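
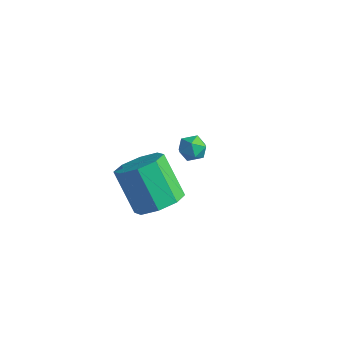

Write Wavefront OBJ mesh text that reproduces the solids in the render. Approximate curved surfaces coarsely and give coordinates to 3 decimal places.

v 0.542 -3.921 -1.746
v 1.311 -3.913 -1.139
v 0.147 -3.611 0.333
v -0.622 -3.619 -0.274
v 1.15 -3.232 -1.406
v -0.014 -2.929 0.065
v 0.633 -2.954 -1.873
v -0.531 -2.651 -0.402
v 0.062 -3.242 -2.265
v -1.102 -2.94 -0.794
v -0.227 -3.929 -2.353
v -1.391 -3.627 -0.881
v -0.066 -4.611 -2.085
v -1.23 -4.308 -0.614
v 0.451 -4.889 -1.618
v -0.713 -4.586 -0.147
v 1.022 -4.6 -1.226
v -0.142 -4.298 0.245
v -1.858 1.112 -3.556
v -1.469 1.084 -3.047
v -1.371 0.296 -3.973
v -0.982 0.268 -3.464
v -1.603 0.118 -3.402
v -1.904 0.623 -3.144
v -0.936 0.757 -3.876
v -1.237 1.262 -3.618
v -0.899 0.864 -3.244
v -1.311 0.47 -2.952
v -1.529 0.91 -4.068
v -1.941 0.516 -3.776
f 2 1 5
f 2 5 3
f 3 5 6
f 3 6 4
f 5 1 7
f 5 7 6
f 6 7 8
f 6 8 4
f 7 1 9
f 7 9 8
f 8 9 10
f 8 10 4
f 9 1 11
f 9 11 10
f 10 11 12
f 10 12 4
f 11 1 13
f 11 13 12
f 12 13 14
f 12 14 4
f 13 1 15
f 13 15 14
f 14 15 16
f 14 16 4
f 15 1 17
f 15 17 16
f 16 17 18
f 16 18 4
f 17 1 2
f 17 2 18
f 18 2 3
f 18 3 4
f 19 30 24
f 19 24 20
f 19 20 26
f 19 26 29
f 19 29 30
f 20 24 28
f 24 30 23
f 30 29 21
f 29 26 25
f 26 20 27
f 22 28 23
f 22 23 21
f 22 21 25
f 22 25 27
f 22 27 28
f 23 28 24
f 21 23 30
f 25 21 29
f 27 25 26
f 28 27 20



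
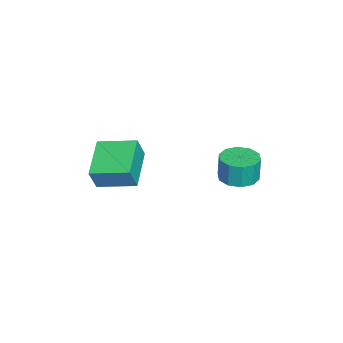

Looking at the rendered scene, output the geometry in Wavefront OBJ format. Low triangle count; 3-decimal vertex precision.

v -1.662 3.191 0.301
v -0.796 2.854 0.335
v -0.832 2.892 1.614
v -1.698 3.229 1.579
v -0.763 3.427 0.319
v -0.799 3.466 1.597
v -1.073 3.911 0.295
v -1.109 3.949 1.574
v -1.609 4.119 0.274
v -1.644 4.157 1.553
v -2.164 3.973 0.263
v -2.2 4.011 1.542
v -2.528 3.528 0.266
v -2.564 3.566 1.545
v -2.561 2.954 0.283
v -2.597 2.993 1.561
v -2.251 2.471 0.306
v -2.287 2.509 1.585
v -1.716 2.263 0.327
v -1.751 2.301 1.606
v -1.16 2.409 0.338
v -1.196 2.447 1.617
v -2.274 -2.918 0.504
v -1.897 -3.163 1.638
v -2.199 -1.087 0.875
v -1.821 -1.332 2.009
v -0.279 -2.868 -0.149
v 0.099 -3.113 0.985
v -0.203 -1.037 0.222
v 0.174 -1.282 1.356
f 2 1 5
f 2 5 3
f 3 5 6
f 3 6 4
f 5 1 7
f 5 7 6
f 6 7 8
f 6 8 4
f 7 1 9
f 7 9 8
f 8 9 10
f 8 10 4
f 9 1 11
f 9 11 10
f 10 11 12
f 10 12 4
f 11 1 13
f 11 13 12
f 12 13 14
f 12 14 4
f 13 1 15
f 13 15 14
f 14 15 16
f 14 16 4
f 15 1 17
f 15 17 16
f 16 17 18
f 16 18 4
f 17 1 19
f 17 19 18
f 18 19 20
f 18 20 4
f 19 1 21
f 19 21 20
f 20 21 22
f 20 22 4
f 21 1 2
f 21 2 22
f 22 2 3
f 22 3 4
f 24 26 23
f 27 24 23
f 23 26 25
f 25 27 23
f 24 30 26
f 28 24 27
f 28 30 24
f 26 30 25
f 29 27 25
f 25 30 29
f 29 28 27
f 30 28 29



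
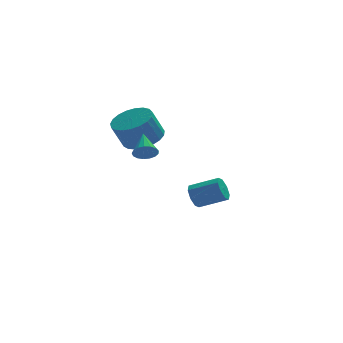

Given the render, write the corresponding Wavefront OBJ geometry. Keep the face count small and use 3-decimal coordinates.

v -0.999 -3.858 3.32
v -0.454 -3.973 3.443
v -0.921 -2.742 4.02
v -0.44 -3.829 3.212
v -0.554 -3.692 3.005
v -0.77 -3.593 2.871
v -1.038 -3.554 2.84
v -1.297 -3.586 2.918
v -1.488 -3.679 3.089
v -1.567 -3.814 3.313
v -1.516 -3.959 3.538
v -1.346 -4.081 3.714
v -1.097 -4.152 3.799
v -0.825 -4.155 3.775
v -0.593 -4.091 3.646
v -0.645 -1.156 3.146
v -0.063 -1.947 3.268
v -0.632 -2.175 4.515
v -1.215 -1.384 4.394
v 0.168 -1.646 3.428
v -0.402 -1.874 4.675
v 0.257 -1.26 3.539
v -0.312 -1.488 4.787
v 0.191 -0.856 3.583
v -0.378 -1.084 4.83
v -0.02 -0.504 3.551
v -0.589 -0.732 4.798
v -0.339 -0.265 3.449
v -0.908 -0.492 4.696
v -0.711 -0.18 3.294
v -1.28 -0.407 4.542
v -1.072 -0.263 3.115
v -1.641 -0.491 4.362
v -1.359 -0.501 2.94
v -1.928 -0.729 4.188
v -1.522 -0.853 2.801
v -2.092 -1.08 4.049
v -1.534 -1.257 2.722
v -2.104 -1.484 3.97
v -1.393 -1.643 2.716
v -1.962 -1.871 3.964
v -1.122 -1.945 2.785
v -1.691 -2.173 4.032
v -0.768 -2.111 2.916
v -1.338 -2.339 4.163
v -0.394 -2.112 3.087
v -0.963 -2.339 4.334
v 2.159 1.927 -1.946
v 2.493 2.192 -2.476
v 3.794 1.739 -1.884
v 3.461 1.473 -1.354
v 2.434 2.533 -2.086
v 3.736 2.08 -1.494
v 2.214 2.518 -1.615
v 3.516 2.065 -1.023
v 1.962 2.157 -1.337
v 3.264 1.704 -0.745
v 1.826 1.661 -1.416
v 3.127 1.208 -0.824
v 1.884 1.32 -1.806
v 3.186 0.867 -1.214
v 2.104 1.335 -2.277
v 3.406 0.882 -1.685
v 2.356 1.696 -2.555
v 3.658 1.243 -1.963
f 2 1 4
f 2 4 3
f 4 1 5
f 4 5 3
f 5 1 6
f 5 6 3
f 6 1 7
f 6 7 3
f 7 1 8
f 7 8 3
f 8 1 9
f 8 9 3
f 9 1 10
f 9 10 3
f 10 1 11
f 10 11 3
f 11 1 12
f 11 12 3
f 12 1 13
f 12 13 3
f 13 1 14
f 13 14 3
f 14 1 15
f 14 15 3
f 15 1 2
f 15 2 3
f 17 16 20
f 17 20 18
f 18 20 21
f 18 21 19
f 20 16 22
f 20 22 21
f 21 22 23
f 21 23 19
f 22 16 24
f 22 24 23
f 23 24 25
f 23 25 19
f 24 16 26
f 24 26 25
f 25 26 27
f 25 27 19
f 26 16 28
f 26 28 27
f 27 28 29
f 27 29 19
f 28 16 30
f 28 30 29
f 29 30 31
f 29 31 19
f 30 16 32
f 30 32 31
f 31 32 33
f 31 33 19
f 32 16 34
f 32 34 33
f 33 34 35
f 33 35 19
f 34 16 36
f 34 36 35
f 35 36 37
f 35 37 19
f 36 16 38
f 36 38 37
f 37 38 39
f 37 39 19
f 38 16 40
f 38 40 39
f 39 40 41
f 39 41 19
f 40 16 42
f 40 42 41
f 41 42 43
f 41 43 19
f 42 16 44
f 42 44 43
f 43 44 45
f 43 45 19
f 44 16 46
f 44 46 45
f 45 46 47
f 45 47 19
f 46 16 17
f 46 17 47
f 47 17 18
f 47 18 19
f 49 48 52
f 49 52 50
f 50 52 53
f 50 53 51
f 52 48 54
f 52 54 53
f 53 54 55
f 53 55 51
f 54 48 56
f 54 56 55
f 55 56 57
f 55 57 51
f 56 48 58
f 56 58 57
f 57 58 59
f 57 59 51
f 58 48 60
f 58 60 59
f 59 60 61
f 59 61 51
f 60 48 62
f 60 62 61
f 61 62 63
f 61 63 51
f 62 48 64
f 62 64 63
f 63 64 65
f 63 65 51
f 64 48 49
f 64 49 65
f 65 49 50
f 65 50 51



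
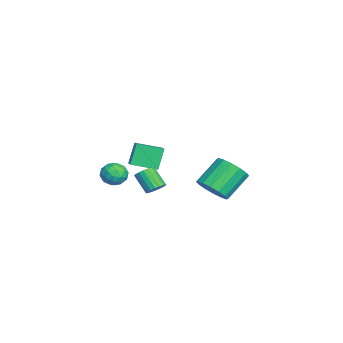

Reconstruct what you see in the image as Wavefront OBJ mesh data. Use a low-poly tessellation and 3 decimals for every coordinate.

v 4.426 1.28 2.976
v 5.216 1.216 3.649
v 4.224 2.316 4.918
v 3.434 2.38 4.244
v 5.321 1.653 3.352
v 4.329 2.753 4.621
v 5.186 1.99 2.955
v 4.194 3.089 4.223
v 4.847 2.137 2.563
v 3.856 3.236 3.831
v 4.396 2.054 2.281
v 3.404 3.154 3.55
v 3.952 1.764 2.186
v 2.961 2.864 3.455
v 3.636 1.344 2.302
v 2.644 2.444 3.571
v 3.531 0.907 2.599
v 2.539 2.007 3.868
v 3.666 0.571 2.997
v 2.674 1.67 4.265
v 4.004 0.424 3.389
v 3.013 1.523 4.657
v 4.456 0.506 3.67
v 3.464 1.606 4.939
v 4.899 0.796 3.765
v 3.908 1.896 5.034
v 2.761 -3.995 3.423
v 3.311 -3.504 3.064
v 3.709 -4.476 4.216
v 4.259 -3.985 3.857
v 3.671 -3.665 4.331
v 3.085 -3.368 3.84
v 3.935 -4.612 3.44
v 3.349 -4.315 2.949
v 4.037 -3.885 3.074
v 3.873 -3.3 3.625
v 3.147 -4.68 3.655
v 2.983 -4.095 4.206
v 2.953 -3.707 3.173
v 4.067 -4.273 4.107
v 3.721 -4.085 4.385
v 4.045 -3.796 4.174
v 2.82 -3.627 3.63
v 3.143 -3.338 3.419
v 3.354 -3.433 4.164
v 3.877 -4.642 3.861
v 4.2 -4.353 3.65
v 2.975 -4.184 3.106
v 3.299 -3.895 2.895
v 3.666 -4.547 3.116
v 3.703 -3.643 2.969
v 4.26 -3.926 3.435
v 4.07 -4.294 3.19
v 3.725 -4.119 2.902
v 3.606 -3.298 3.292
v 4.164 -3.581 3.759
v 3.818 -3.393 4.037
v 3.473 -3.218 3.749
v 4.033 -3.523 3.299
v 2.856 -4.399 3.521
v 3.414 -4.682 3.988
v 3.547 -4.762 3.531
v 3.202 -4.587 3.243
v 2.76 -4.054 3.845
v 3.317 -4.337 4.311
v 3.295 -3.861 4.378
v 2.95 -3.686 4.09
v 2.987 -4.457 3.981
v 0.621 -1.878 1.003
v 1.039 -1.664 1.438
v 0.338 -2.348 2.451
v -0.081 -2.562 2.017
v 0.84 -1.46 1.437
v 0.138 -2.145 2.45
v 0.597 -1.34 1.35
v -0.105 -2.025 2.363
v 0.358 -1.326 1.194
v -0.343 -2.011 2.208
v 0.172 -1.421 1.001
v -0.53 -2.106 2.014
v 0.075 -1.607 0.808
v -0.627 -2.292 1.821
v 0.086 -1.846 0.654
v -0.616 -2.531 1.667
v 0.202 -2.092 0.569
v -0.499 -2.776 1.582
v 0.402 -2.295 0.57
v -0.3 -2.98 1.583
v 0.645 -2.415 0.657
v -0.057 -3.1 1.67
v 0.883 -2.429 0.812
v 0.182 -3.114 1.826
v 1.07 -2.334 1.006
v 0.368 -3.019 2.019
v 1.167 -2.148 1.199
v 0.465 -2.833 2.212
v 1.156 -1.909 1.353
v 0.454 -2.594 2.366
v -3.243 -3.65 1.044
v -3.876 -3.32 2.408
v -3.31 -2.075 0.632
v -3.943 -1.745 1.996
v -1.977 -3.455 1.584
v -2.61 -3.125 2.948
v -2.044 -1.88 1.172
v -2.677 -1.55 2.536
f 2 1 5
f 2 5 3
f 3 5 6
f 3 6 4
f 5 1 7
f 5 7 6
f 6 7 8
f 6 8 4
f 7 1 9
f 7 9 8
f 8 9 10
f 8 10 4
f 9 1 11
f 9 11 10
f 10 11 12
f 10 12 4
f 11 1 13
f 11 13 12
f 12 13 14
f 12 14 4
f 13 1 15
f 13 15 14
f 14 15 16
f 14 16 4
f 15 1 17
f 15 17 16
f 16 17 18
f 16 18 4
f 17 1 19
f 17 19 18
f 18 19 20
f 18 20 4
f 19 1 21
f 19 21 20
f 20 21 22
f 20 22 4
f 21 1 23
f 21 23 22
f 22 23 24
f 22 24 4
f 23 1 25
f 23 25 24
f 24 25 26
f 24 26 4
f 25 1 2
f 25 2 26
f 26 2 3
f 26 3 4
f 27 64 43
f 64 38 67
f 43 67 32
f 64 67 43
f 27 43 39
f 43 32 44
f 39 44 28
f 43 44 39
f 27 39 48
f 39 28 49
f 48 49 34
f 39 49 48
f 27 48 60
f 48 34 63
f 60 63 37
f 48 63 60
f 27 60 64
f 60 37 68
f 64 68 38
f 60 68 64
f 28 44 55
f 44 32 58
f 55 58 36
f 44 58 55
f 32 67 45
f 67 38 66
f 45 66 31
f 67 66 45
f 38 68 65
f 68 37 61
f 65 61 29
f 68 61 65
f 37 63 62
f 63 34 50
f 62 50 33
f 63 50 62
f 34 49 54
f 49 28 51
f 54 51 35
f 49 51 54
f 30 56 42
f 56 36 57
f 42 57 31
f 56 57 42
f 30 42 40
f 42 31 41
f 40 41 29
f 42 41 40
f 30 40 47
f 40 29 46
f 47 46 33
f 40 46 47
f 30 47 52
f 47 33 53
f 52 53 35
f 47 53 52
f 30 52 56
f 52 35 59
f 56 59 36
f 52 59 56
f 31 57 45
f 57 36 58
f 45 58 32
f 57 58 45
f 29 41 65
f 41 31 66
f 65 66 38
f 41 66 65
f 33 46 62
f 46 29 61
f 62 61 37
f 46 61 62
f 35 53 54
f 53 33 50
f 54 50 34
f 53 50 54
f 36 59 55
f 59 35 51
f 55 51 28
f 59 51 55
f 70 69 73
f 70 73 71
f 71 73 74
f 71 74 72
f 73 69 75
f 73 75 74
f 74 75 76
f 74 76 72
f 75 69 77
f 75 77 76
f 76 77 78
f 76 78 72
f 77 69 79
f 77 79 78
f 78 79 80
f 78 80 72
f 79 69 81
f 79 81 80
f 80 81 82
f 80 82 72
f 81 69 83
f 81 83 82
f 82 83 84
f 82 84 72
f 83 69 85
f 83 85 84
f 84 85 86
f 84 86 72
f 85 69 87
f 85 87 86
f 86 87 88
f 86 88 72
f 87 69 89
f 87 89 88
f 88 89 90
f 88 90 72
f 89 69 91
f 89 91 90
f 90 91 92
f 90 92 72
f 91 69 93
f 91 93 92
f 92 93 94
f 92 94 72
f 93 69 95
f 93 95 94
f 94 95 96
f 94 96 72
f 95 69 97
f 95 97 96
f 96 97 98
f 96 98 72
f 97 69 70
f 97 70 98
f 98 70 71
f 98 71 72
f 100 102 99
f 103 100 99
f 99 102 101
f 101 103 99
f 100 106 102
f 104 100 103
f 104 106 100
f 102 106 101
f 105 103 101
f 101 106 105
f 105 104 103
f 106 104 105



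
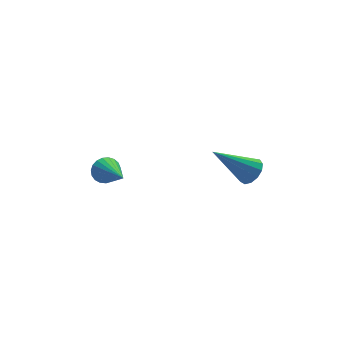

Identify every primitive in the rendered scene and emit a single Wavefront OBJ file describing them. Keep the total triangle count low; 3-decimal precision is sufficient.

v 1.97 -2.976 0.27
v 2.358 -3.172 0.739
v 0.55 -2.484 1.65
v 2.429 -2.822 0.688
v 2.355 -2.521 0.504
v 2.158 -2.364 0.246
v 1.902 -2.401 -0.005
v 1.667 -2.621 -0.168
v 1.528 -2.953 -0.193
v 1.53 -3.292 -0.07
v 1.671 -3.531 0.16
v 1.907 -3.593 0.425
v 2.163 -3.46 0.641
v -1.555 2.667 -2.751
v -1.178 2.417 -3.203
v -1.605 0.893 -1.809
v -1 2.506 -3.026
v -0.919 2.623 -2.801
v -0.947 2.748 -2.568
v -1.081 2.858 -2.366
v -1.297 2.936 -2.231
v -1.557 2.968 -2.186
v -1.817 2.947 -2.239
v -2.032 2.878 -2.38
v -2.164 2.773 -2.585
v -2.191 2.649 -2.819
v -2.108 2.529 -3.042
v -1.93 2.432 -3.214
v -1.686 2.376 -3.306
v -1.42 2.371 -3.302
f 2 1 4
f 2 4 3
f 4 1 5
f 4 5 3
f 5 1 6
f 5 6 3
f 6 1 7
f 6 7 3
f 7 1 8
f 7 8 3
f 8 1 9
f 8 9 3
f 9 1 10
f 9 10 3
f 10 1 11
f 10 11 3
f 11 1 12
f 11 12 3
f 12 1 13
f 12 13 3
f 13 1 2
f 13 2 3
f 15 14 17
f 15 17 16
f 17 14 18
f 17 18 16
f 18 14 19
f 18 19 16
f 19 14 20
f 19 20 16
f 20 14 21
f 20 21 16
f 21 14 22
f 21 22 16
f 22 14 23
f 22 23 16
f 23 14 24
f 23 24 16
f 24 14 25
f 24 25 16
f 25 14 26
f 25 26 16
f 26 14 27
f 26 27 16
f 27 14 28
f 27 28 16
f 28 14 29
f 28 29 16
f 29 14 30
f 29 30 16
f 30 14 15
f 30 15 16



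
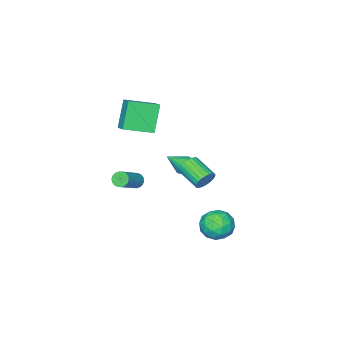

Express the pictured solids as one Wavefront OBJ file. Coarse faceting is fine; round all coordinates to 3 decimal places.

v -2.373 -1.868 -2.631
v -2.069 -2.251 -3.104
v -1.427 -2.332 -1.649
v -1.919 -1.988 -3.124
v -1.86 -1.702 -3.046
v -1.902 -1.449 -2.886
v -2.038 -1.278 -2.675
v -2.239 -1.225 -2.456
v -2.467 -1.299 -2.272
v -2.677 -1.486 -2.158
v -2.826 -1.749 -2.139
v -2.885 -2.035 -2.217
v -2.843 -2.288 -2.377
v -2.708 -2.458 -2.587
v -2.506 -2.512 -2.806
v -2.278 -2.438 -2.991
v 0.018 -4.348 2.946
v 0.481 -3.448 3.449
v -1.45 -3.307 2.437
v -0.987 -2.407 2.94
v 0.947 -3.873 1.24
v 1.41 -2.973 1.743
v -0.521 -2.832 0.731
v -0.058 -1.932 1.234
v 1.974 -1.383 -1.516
v 2.17 -1.074 -1.899
v 3.702 -0.688 -0.808
v 3.506 -0.997 -0.424
v 2.041 -0.924 -1.772
v 3.573 -0.538 -0.681
v 1.898 -0.864 -1.593
v 3.43 -0.478 -0.502
v 1.771 -0.907 -1.399
v 3.303 -0.521 -0.308
v 1.684 -1.045 -1.228
v 3.216 -0.659 -0.137
v 1.655 -1.249 -1.114
v 3.186 -0.863 -0.023
v 1.688 -1.48 -1.08
v 3.22 -1.094 0.011
v 1.778 -1.692 -1.132
v 3.31 -1.306 -0.041
v 1.907 -1.842 -1.259
v 3.439 -1.456 -0.168
v 2.05 -1.902 -1.438
v 3.582 -1.516 -0.347
v 2.177 -1.859 -1.632
v 3.709 -1.473 -0.541
v 2.264 -1.721 -1.803
v 3.796 -1.335 -0.712
v 2.294 -1.517 -1.917
v 3.825 -1.131 -0.826
v 2.26 -1.286 -1.951
v 3.792 -0.9 -0.86
v 0.477 4.865 -2.909
v 1.082 4.504 -2.115
v 0.838 3.456 -3.825
v 1.443 3.095 -3.031
v 0.389 3.149 -2.913
v 0.166 4.019 -2.347
v 1.754 3.941 -3.593
v 1.531 4.811 -3.027
v 1.871 3.933 -2.538
v 1.028 3.443 -2.117
v 0.892 4.517 -3.823
v 0.049 4.027 -3.402
v 0.748 4.808 -2.432
v 1.172 3.152 -3.508
v 0.553 3.184 -3.439
v 0.908 2.971 -2.972
v 0.209 4.523 -2.568
v 0.565 4.311 -2.101
v 0.158 3.515 -2.57
v 1.355 3.649 -3.839
v 1.711 3.437 -3.372
v 1.012 4.989 -2.968
v 1.367 4.776 -2.501
v 1.762 4.445 -3.37
v 1.568 4.26 -2.213
v 1.78 3.432 -2.751
v 1.962 3.929 -3.082
v 1.831 4.441 -2.749
v 1.072 3.972 -1.966
v 1.284 3.144 -2.504
v 0.664 3.176 -2.435
v 0.533 3.687 -2.103
v 1.536 3.636 -2.215
v 0.636 4.816 -3.436
v 0.848 3.988 -3.974
v 1.387 4.273 -3.837
v 1.256 4.784 -3.505
v 0.14 4.528 -3.189
v 0.352 3.7 -3.727
v 0.089 3.519 -3.191
v -0.042 4.031 -2.858
v 0.384 4.324 -3.725
v -1.131 1.065 -1.857
v -0.843 0.815 -2.456
v -0.941 -0.675 -1.882
v -1.229 -0.425 -1.283
v -0.617 0.86 -2.302
v -0.715 -0.63 -1.728
v -0.47 0.935 -2.081
v -0.568 -0.555 -1.506
v -0.423 1.031 -1.825
v -0.521 -0.459 -1.25
v -0.483 1.132 -1.574
v -0.581 -0.358 -0.999
v -0.643 1.222 -1.366
v -0.741 -0.268 -0.792
v -0.877 1.289 -1.233
v -0.975 -0.201 -0.659
v -1.149 1.321 -1.196
v -1.247 -0.169 -0.621
v -1.419 1.315 -1.258
v -1.517 -0.175 -0.684
v -1.645 1.27 -1.412
v -1.743 -0.22 -0.838
v -1.792 1.195 -1.634
v -1.89 -0.295 -1.059
v -1.839 1.099 -1.89
v -1.937 -0.391 -1.315
v -1.779 0.998 -2.141
v -1.877 -0.492 -1.566
v -1.619 0.908 -2.348
v -1.717 -0.582 -1.774
v -1.385 0.841 -2.481
v -1.483 -0.649 -1.907
v -1.113 0.809 -2.519
v -1.211 -0.681 -1.944
f 2 1 4
f 2 4 3
f 4 1 5
f 4 5 3
f 5 1 6
f 5 6 3
f 6 1 7
f 6 7 3
f 7 1 8
f 7 8 3
f 8 1 9
f 8 9 3
f 9 1 10
f 9 10 3
f 10 1 11
f 10 11 3
f 11 1 12
f 11 12 3
f 12 1 13
f 12 13 3
f 13 1 14
f 13 14 3
f 14 1 15
f 14 15 3
f 15 1 16
f 15 16 3
f 16 1 2
f 16 2 3
f 18 20 17
f 21 18 17
f 17 20 19
f 19 21 17
f 18 24 20
f 22 18 21
f 22 24 18
f 20 24 19
f 23 21 19
f 19 24 23
f 23 22 21
f 24 22 23
f 26 25 29
f 26 29 27
f 27 29 30
f 27 30 28
f 29 25 31
f 29 31 30
f 30 31 32
f 30 32 28
f 31 25 33
f 31 33 32
f 32 33 34
f 32 34 28
f 33 25 35
f 33 35 34
f 34 35 36
f 34 36 28
f 35 25 37
f 35 37 36
f 36 37 38
f 36 38 28
f 37 25 39
f 37 39 38
f 38 39 40
f 38 40 28
f 39 25 41
f 39 41 40
f 40 41 42
f 40 42 28
f 41 25 43
f 41 43 42
f 42 43 44
f 42 44 28
f 43 25 45
f 43 45 44
f 44 45 46
f 44 46 28
f 45 25 47
f 45 47 46
f 46 47 48
f 46 48 28
f 47 25 49
f 47 49 48
f 48 49 50
f 48 50 28
f 49 25 51
f 49 51 50
f 50 51 52
f 50 52 28
f 51 25 53
f 51 53 52
f 52 53 54
f 52 54 28
f 53 25 26
f 53 26 54
f 54 26 27
f 54 27 28
f 55 92 71
f 92 66 95
f 71 95 60
f 92 95 71
f 55 71 67
f 71 60 72
f 67 72 56
f 71 72 67
f 55 67 76
f 67 56 77
f 76 77 62
f 67 77 76
f 55 76 88
f 76 62 91
f 88 91 65
f 76 91 88
f 55 88 92
f 88 65 96
f 92 96 66
f 88 96 92
f 56 72 83
f 72 60 86
f 83 86 64
f 72 86 83
f 60 95 73
f 95 66 94
f 73 94 59
f 95 94 73
f 66 96 93
f 96 65 89
f 93 89 57
f 96 89 93
f 65 91 90
f 91 62 78
f 90 78 61
f 91 78 90
f 62 77 82
f 77 56 79
f 82 79 63
f 77 79 82
f 58 84 70
f 84 64 85
f 70 85 59
f 84 85 70
f 58 70 68
f 70 59 69
f 68 69 57
f 70 69 68
f 58 68 75
f 68 57 74
f 75 74 61
f 68 74 75
f 58 75 80
f 75 61 81
f 80 81 63
f 75 81 80
f 58 80 84
f 80 63 87
f 84 87 64
f 80 87 84
f 59 85 73
f 85 64 86
f 73 86 60
f 85 86 73
f 57 69 93
f 69 59 94
f 93 94 66
f 69 94 93
f 61 74 90
f 74 57 89
f 90 89 65
f 74 89 90
f 63 81 82
f 81 61 78
f 82 78 62
f 81 78 82
f 64 87 83
f 87 63 79
f 83 79 56
f 87 79 83
f 98 97 101
f 98 101 99
f 99 101 102
f 99 102 100
f 101 97 103
f 101 103 102
f 102 103 104
f 102 104 100
f 103 97 105
f 103 105 104
f 104 105 106
f 104 106 100
f 105 97 107
f 105 107 106
f 106 107 108
f 106 108 100
f 107 97 109
f 107 109 108
f 108 109 110
f 108 110 100
f 109 97 111
f 109 111 110
f 110 111 112
f 110 112 100
f 111 97 113
f 111 113 112
f 112 113 114
f 112 114 100
f 113 97 115
f 113 115 114
f 114 115 116
f 114 116 100
f 115 97 117
f 115 117 116
f 116 117 118
f 116 118 100
f 117 97 119
f 117 119 118
f 118 119 120
f 118 120 100
f 119 97 121
f 119 121 120
f 120 121 122
f 120 122 100
f 121 97 123
f 121 123 122
f 122 123 124
f 122 124 100
f 123 97 125
f 123 125 124
f 124 125 126
f 124 126 100
f 125 97 127
f 125 127 126
f 126 127 128
f 126 128 100
f 127 97 129
f 127 129 128
f 128 129 130
f 128 130 100
f 129 97 98
f 129 98 130
f 130 98 99
f 130 99 100



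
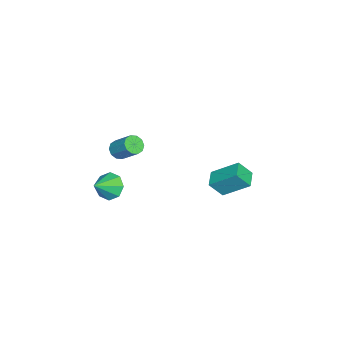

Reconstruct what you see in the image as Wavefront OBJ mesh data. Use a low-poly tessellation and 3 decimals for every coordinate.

v 1.476 -2.738 -1.86
v 1.777 -3.228 -2.552
v 2.584 -3.242 -1.02
v 2.053 -2.597 -2.536
v 1.99 -2.048 -2.125
v 1.626 -1.903 -1.558
v 1.174 -2.248 -1.168
v 0.899 -2.879 -1.184
v 0.961 -3.427 -1.596
v 1.325 -3.572 -2.163
v 0.09 3.218 -1.263
v 0.376 2.53 -0.348
v 0.085 4.695 -0.15
v 0.371 4.007 0.765
v 1.109 3.373 -1.465
v 1.395 2.685 -0.55
v 1.104 4.85 -0.352
v 1.39 4.162 0.563
v -3.015 -3.657 -2.555
v -2.417 -3.913 -2.566
v -1.947 -2.858 -1.516
v -2.545 -2.603 -1.505
v -2.435 -3.626 -2.846
v -1.965 -2.571 -1.797
v -2.674 -3.351 -3.015
v -2.204 -2.296 -1.966
v -3.043 -3.193 -3.009
v -2.573 -2.138 -1.959
v -3.402 -3.212 -2.828
v -2.932 -2.158 -1.779
v -3.613 -3.402 -2.544
v -3.143 -2.347 -1.494
v -3.595 -3.689 -2.263
v -3.125 -2.634 -1.214
v -3.356 -3.964 -2.094
v -2.886 -2.909 -1.045
v -2.987 -4.122 -2.101
v -2.517 -3.067 -1.051
v -2.628 -4.102 -2.281
v -2.158 -3.048 -1.232
f 2 1 4
f 2 4 3
f 4 1 5
f 4 5 3
f 5 1 6
f 5 6 3
f 6 1 7
f 6 7 3
f 7 1 8
f 7 8 3
f 8 1 9
f 8 9 3
f 9 1 10
f 9 10 3
f 10 1 2
f 10 2 3
f 12 14 11
f 15 12 11
f 11 14 13
f 13 15 11
f 12 18 14
f 16 12 15
f 16 18 12
f 14 18 13
f 17 15 13
f 13 18 17
f 17 16 15
f 18 16 17
f 20 19 23
f 20 23 21
f 21 23 24
f 21 24 22
f 23 19 25
f 23 25 24
f 24 25 26
f 24 26 22
f 25 19 27
f 25 27 26
f 26 27 28
f 26 28 22
f 27 19 29
f 27 29 28
f 28 29 30
f 28 30 22
f 29 19 31
f 29 31 30
f 30 31 32
f 30 32 22
f 31 19 33
f 31 33 32
f 32 33 34
f 32 34 22
f 33 19 35
f 33 35 34
f 34 35 36
f 34 36 22
f 35 19 37
f 35 37 36
f 36 37 38
f 36 38 22
f 37 19 39
f 37 39 38
f 38 39 40
f 38 40 22
f 39 19 20
f 39 20 40
f 40 20 21
f 40 21 22



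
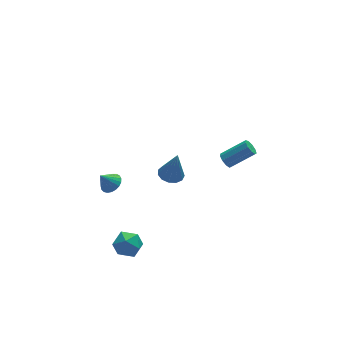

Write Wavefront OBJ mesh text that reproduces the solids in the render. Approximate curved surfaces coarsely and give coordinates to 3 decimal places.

v -0.849 -3.115 2.238
v -0.167 -2.99 2.142
v -0.571 -3.325 3.942
v -0.335 -2.64 2.212
v -0.666 -2.441 2.291
v -1.055 -2.456 2.352
v -1.379 -2.68 2.377
v -1.534 -3.042 2.358
v -1.472 -3.427 2.3
v -1.212 -3.713 2.223
v -0.836 -3.809 2.15
v -0.465 -3.685 2.105
v -0.215 -3.38 2.102
v -4.085 -3.046 -2.805
v -3.435 -2.594 -2.391
v -3.105 -3.666 -3.669
v -2.455 -3.214 -3.255
v -2.892 -3.863 -2.823
v -3.498 -3.479 -2.289
v -3.042 -2.781 -3.771
v -3.648 -2.397 -3.237
v -2.79 -2.429 -2.988
v -2.697 -3.098 -2.403
v -3.843 -3.162 -3.657
v -3.75 -3.831 -3.072
v 3.12 -0.837 -0.294
v 3.339 -1.101 -0.672
v 4.679 -1.347 0.277
v 4.46 -1.083 0.654
v 3.42 -0.764 -0.7
v 4.76 -1.009 0.249
v 3.362 -0.46 -0.538
v 4.702 -0.706 0.41
v 3.19 -0.333 -0.262
v 4.53 -0.579 0.686
v 2.985 -0.442 -0.002
v 4.325 -0.688 0.947
v 2.844 -0.736 0.122
v 4.184 -0.981 1.071
v 2.831 -1.077 0.051
v 4.171 -1.323 1
v 2.954 -1.306 -0.181
v 4.294 -1.552 0.767
v 3.154 -1.316 -0.467
v 4.494 -1.562 0.482
v -2.482 1.722 -2.744
v -2.041 1.326 -2.432
v -3.078 1.758 -1.856
v -1.941 1.58 -2.375
v -1.935 1.859 -2.382
v -2.023 2.113 -2.452
v -2.191 2.3 -2.572
v -2.409 2.388 -2.722
v -2.64 2.36 -2.876
v -2.843 2.221 -3.007
v -2.984 1.997 -3.092
v -3.038 1.725 -3.117
v -2.996 1.452 -3.078
v -2.865 1.226 -2.981
v -2.668 1.086 -2.843
v -2.439 1.056 -2.688
v -2.217 1.141 -2.542
f 2 1 4
f 2 4 3
f 4 1 5
f 4 5 3
f 5 1 6
f 5 6 3
f 6 1 7
f 6 7 3
f 7 1 8
f 7 8 3
f 8 1 9
f 8 9 3
f 9 1 10
f 9 10 3
f 10 1 11
f 10 11 3
f 11 1 12
f 11 12 3
f 12 1 13
f 12 13 3
f 13 1 2
f 13 2 3
f 14 25 19
f 14 19 15
f 14 15 21
f 14 21 24
f 14 24 25
f 15 19 23
f 19 25 18
f 25 24 16
f 24 21 20
f 21 15 22
f 17 23 18
f 17 18 16
f 17 16 20
f 17 20 22
f 17 22 23
f 18 23 19
f 16 18 25
f 20 16 24
f 22 20 21
f 23 22 15
f 27 26 30
f 27 30 28
f 28 30 31
f 28 31 29
f 30 26 32
f 30 32 31
f 31 32 33
f 31 33 29
f 32 26 34
f 32 34 33
f 33 34 35
f 33 35 29
f 34 26 36
f 34 36 35
f 35 36 37
f 35 37 29
f 36 26 38
f 36 38 37
f 37 38 39
f 37 39 29
f 38 26 40
f 38 40 39
f 39 40 41
f 39 41 29
f 40 26 42
f 40 42 41
f 41 42 43
f 41 43 29
f 42 26 44
f 42 44 43
f 43 44 45
f 43 45 29
f 44 26 27
f 44 27 45
f 45 27 28
f 45 28 29
f 47 46 49
f 47 49 48
f 49 46 50
f 49 50 48
f 50 46 51
f 50 51 48
f 51 46 52
f 51 52 48
f 52 46 53
f 52 53 48
f 53 46 54
f 53 54 48
f 54 46 55
f 54 55 48
f 55 46 56
f 55 56 48
f 56 46 57
f 56 57 48
f 57 46 58
f 57 58 48
f 58 46 59
f 58 59 48
f 59 46 60
f 59 60 48
f 60 46 61
f 60 61 48
f 61 46 62
f 61 62 48
f 62 46 47
f 62 47 48



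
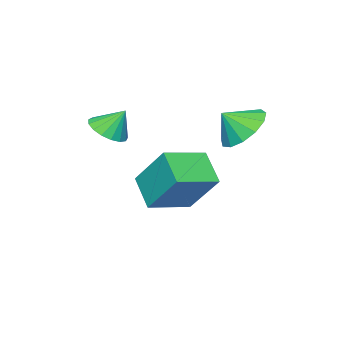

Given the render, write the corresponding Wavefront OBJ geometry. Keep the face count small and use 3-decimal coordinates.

v -1.39 3.726 -0.053
v -0.886 4.578 0.148
v -0.85 3.234 0.673
v -1.343 4.577 0.488
v -1.815 4.306 0.655
v -2.152 3.851 0.598
v -2.247 3.356 0.334
v -2.07 2.978 -0.053
v -1.677 2.838 -0.44
v -1.193 2.979 -0.704
v -0.772 3.357 -0.762
v -0.547 3.853 -0.594
v -0.589 4.307 -0.255
v 1.813 0.728 0.133
v 2.491 1.047 0.17
v 1.527 1.232 1.007
v 2.298 1.278 -0.026
v 1.994 1.382 -0.186
v 1.648 1.337 -0.273
v 1.341 1.152 -0.267
v 1.142 0.869 -0.169
v 1.096 0.555 -0.003
v 1.215 0.28 0.195
v 1.471 0.107 0.378
v 1.805 0.077 0.505
v 2.142 0.196 0.547
v 2.403 0.436 0.494
v 2.529 0.744 0.358
v -2.207 0.309 -3.545
v -2.125 1.616 -1.955
v -1.64 1.334 -4.416
v -1.558 2.641 -2.826
v -0.642 -0.241 -3.174
v -0.56 1.066 -1.584
v -0.075 0.784 -4.045
v 0.007 2.091 -2.455
f 2 1 4
f 2 4 3
f 4 1 5
f 4 5 3
f 5 1 6
f 5 6 3
f 6 1 7
f 6 7 3
f 7 1 8
f 7 8 3
f 8 1 9
f 8 9 3
f 9 1 10
f 9 10 3
f 10 1 11
f 10 11 3
f 11 1 12
f 11 12 3
f 12 1 13
f 12 13 3
f 13 1 2
f 13 2 3
f 15 14 17
f 15 17 16
f 17 14 18
f 17 18 16
f 18 14 19
f 18 19 16
f 19 14 20
f 19 20 16
f 20 14 21
f 20 21 16
f 21 14 22
f 21 22 16
f 22 14 23
f 22 23 16
f 23 14 24
f 23 24 16
f 24 14 25
f 24 25 16
f 25 14 26
f 25 26 16
f 26 14 27
f 26 27 16
f 27 14 28
f 27 28 16
f 28 14 15
f 28 15 16
f 30 32 29
f 33 30 29
f 29 32 31
f 31 33 29
f 30 36 32
f 34 30 33
f 34 36 30
f 32 36 31
f 35 33 31
f 31 36 35
f 35 34 33
f 36 34 35



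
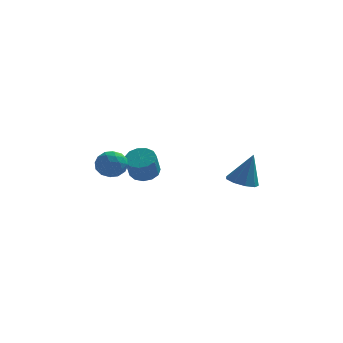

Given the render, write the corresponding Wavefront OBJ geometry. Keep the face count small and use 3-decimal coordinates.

v -3.146 0.904 -1.438
v -2.696 1.255 -0.863
v -3.144 -0.215 -0.757
v -2.694 0.136 -0.182
v -3.464 0.363 -0.288
v -3.465 1.054 -0.709
v -2.375 -0.014 -0.911
v -2.376 0.677 -1.332
v -2.219 0.687 -0.538
v -2.893 0.92 -0.153
v -2.947 0.12 -1.467
v -3.621 0.353 -1.082
v -2.921 1.178 -1.21
v -2.919 -0.138 -0.41
v -3.371 -0.004 -0.472
v -3.107 0.202 -0.134
v -3.373 1.06 -1.12
v -3.109 1.266 -0.782
v -3.56 0.741 -0.444
v -2.731 -0.226 -0.838
v -2.467 -0.02 -0.5
v -2.733 0.838 -1.486
v -2.469 1.044 -1.148
v -2.28 0.299 -1.176
v -2.377 1.05 -0.681
v -2.375 0.392 -0.281
v -2.188 0.304 -0.709
v -2.189 0.711 -0.957
v -2.772 1.187 -0.455
v -2.771 0.529 -0.055
v -3.224 0.663 -0.117
v -3.224 1.069 -0.364
v -2.492 0.853 -0.264
v -3.069 0.511 -1.565
v -3.068 -0.147 -1.165
v -2.616 -0.029 -1.256
v -2.616 0.377 -1.503
v -3.465 0.648 -1.339
v -3.463 -0.01 -0.939
v -3.651 0.329 -0.663
v -3.652 0.736 -0.911
v -3.348 0.187 -1.356
v 3.079 -3.031 -0.339
v 3.61 -2.548 -0.556
v 3.561 -2.869 1.199
v 3.177 -2.295 -0.447
v 2.698 -2.387 -0.287
v 2.397 -2.78 -0.152
v 2.415 -3.29 -0.104
v 2.744 -3.679 -0.166
v 3.229 -3.765 -0.309
v 3.644 -3.507 -0.466
v 3.794 -3.026 -0.564
v -1.568 2.168 -1.841
v -0.837 2.211 -1.732
v -0.961 1.514 -0.63
v -1.692 1.472 -0.739
v -1.004 2.542 -1.542
v -1.128 1.846 -0.439
v -1.35 2.755 -1.446
v -1.474 2.058 -0.344
v -1.765 2.781 -1.476
v -1.889 2.085 -0.374
v -2.117 2.613 -1.622
v -2.241 1.917 -0.52
v -2.295 2.304 -1.838
v -2.42 1.607 -0.735
v -2.243 1.951 -2.054
v -2.367 1.255 -0.952
v -1.976 1.668 -2.203
v -2.1 0.971 -1.101
v -1.579 1.543 -2.237
v -1.703 0.847 -1.135
v -1.179 1.617 -2.146
v -1.303 0.921 -1.043
v -0.903 1.866 -1.957
v -1.027 1.169 -0.855
f 1 38 17
f 38 12 41
f 17 41 6
f 38 41 17
f 1 17 13
f 17 6 18
f 13 18 2
f 17 18 13
f 1 13 22
f 13 2 23
f 22 23 8
f 13 23 22
f 1 22 34
f 22 8 37
f 34 37 11
f 22 37 34
f 1 34 38
f 34 11 42
f 38 42 12
f 34 42 38
f 2 18 29
f 18 6 32
f 29 32 10
f 18 32 29
f 6 41 19
f 41 12 40
f 19 40 5
f 41 40 19
f 12 42 39
f 42 11 35
f 39 35 3
f 42 35 39
f 11 37 36
f 37 8 24
f 36 24 7
f 37 24 36
f 8 23 28
f 23 2 25
f 28 25 9
f 23 25 28
f 4 30 16
f 30 10 31
f 16 31 5
f 30 31 16
f 4 16 14
f 16 5 15
f 14 15 3
f 16 15 14
f 4 14 21
f 14 3 20
f 21 20 7
f 14 20 21
f 4 21 26
f 21 7 27
f 26 27 9
f 21 27 26
f 4 26 30
f 26 9 33
f 30 33 10
f 26 33 30
f 5 31 19
f 31 10 32
f 19 32 6
f 31 32 19
f 3 15 39
f 15 5 40
f 39 40 12
f 15 40 39
f 7 20 36
f 20 3 35
f 36 35 11
f 20 35 36
f 9 27 28
f 27 7 24
f 28 24 8
f 27 24 28
f 10 33 29
f 33 9 25
f 29 25 2
f 33 25 29
f 44 43 46
f 44 46 45
f 46 43 47
f 46 47 45
f 47 43 48
f 47 48 45
f 48 43 49
f 48 49 45
f 49 43 50
f 49 50 45
f 50 43 51
f 50 51 45
f 51 43 52
f 51 52 45
f 52 43 53
f 52 53 45
f 53 43 44
f 53 44 45
f 55 54 58
f 55 58 56
f 56 58 59
f 56 59 57
f 58 54 60
f 58 60 59
f 59 60 61
f 59 61 57
f 60 54 62
f 60 62 61
f 61 62 63
f 61 63 57
f 62 54 64
f 62 64 63
f 63 64 65
f 63 65 57
f 64 54 66
f 64 66 65
f 65 66 67
f 65 67 57
f 66 54 68
f 66 68 67
f 67 68 69
f 67 69 57
f 68 54 70
f 68 70 69
f 69 70 71
f 69 71 57
f 70 54 72
f 70 72 71
f 71 72 73
f 71 73 57
f 72 54 74
f 72 74 73
f 73 74 75
f 73 75 57
f 74 54 76
f 74 76 75
f 75 76 77
f 75 77 57
f 76 54 55
f 76 55 77
f 77 55 56
f 77 56 57



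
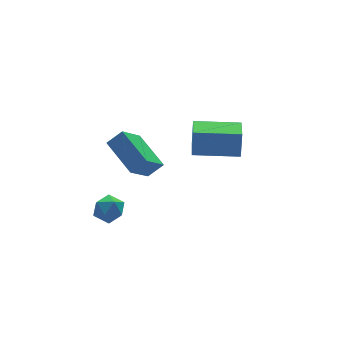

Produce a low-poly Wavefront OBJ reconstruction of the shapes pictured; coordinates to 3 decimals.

v -0.061 0.845 1.973
v 0.108 1.052 3.276
v 0.581 2.025 1.703
v 0.751 2.231 3.006
v 1.809 -0.191 1.894
v 1.979 0.015 3.197
v 2.452 0.988 1.624
v 2.621 1.195 2.927
v -4.008 -1.07 3.744
v -3.333 -1.226 4.349
v -4.214 0.749 4.445
v -3.539 0.593 5.05
v -2.921 -0.533 2.67
v -2.246 -0.689 3.275
v -3.127 1.286 3.371
v -2.452 1.13 3.976
v -4.145 2.439 -1.809
v -3.699 3.084 -1.606
v -3.121 1.656 -1.574
v -2.675 2.301 -1.371
v -3.285 2.065 -0.894
v -3.918 2.548 -1.039
v -2.902 2.192 -2.141
v -3.535 2.675 -2.286
v -2.931 2.931 -1.811
v -3.167 2.852 -1.041
v -3.653 1.888 -2.139
v -3.889 1.809 -1.369
f 2 4 1
f 5 2 1
f 1 4 3
f 3 5 1
f 2 8 4
f 6 2 5
f 6 8 2
f 4 8 3
f 7 5 3
f 3 8 7
f 7 6 5
f 8 6 7
f 10 12 9
f 13 10 9
f 9 12 11
f 11 13 9
f 10 16 12
f 14 10 13
f 14 16 10
f 12 16 11
f 15 13 11
f 11 16 15
f 15 14 13
f 16 14 15
f 17 28 22
f 17 22 18
f 17 18 24
f 17 24 27
f 17 27 28
f 18 22 26
f 22 28 21
f 28 27 19
f 27 24 23
f 24 18 25
f 20 26 21
f 20 21 19
f 20 19 23
f 20 23 25
f 20 25 26
f 21 26 22
f 19 21 28
f 23 19 27
f 25 23 24
f 26 25 18



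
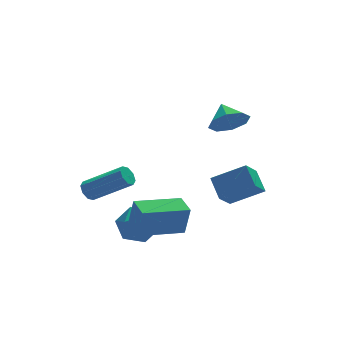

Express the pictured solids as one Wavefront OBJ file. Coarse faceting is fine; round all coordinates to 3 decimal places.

v -1.544 -2.891 -1.273
v -1.332 -2.986 0.087
v -1.582 -1.854 -1.194
v -1.37 -1.95 0.166
v 0.51 -2.79 -1.586
v 0.722 -2.886 -0.226
v 0.472 -1.754 -1.507
v 0.684 -1.849 -0.147
v -2.05 2.274 -1.646
v -1.703 2.637 -1.815
v -0.204 1.75 -0.642
v -0.55 1.386 -0.474
v -1.898 2.753 -1.478
v -0.399 1.865 -0.305
v -2.182 2.587 -1.24
v -0.683 1.7 -0.067
v -2.388 2.238 -1.24
v -0.889 1.351 -0.067
v -2.396 1.91 -1.478
v -0.897 1.023 -0.305
v -2.201 1.795 -1.815
v -0.702 0.907 -0.642
v -1.917 1.96 -2.053
v -0.418 1.073 -0.88
v -1.711 2.309 -2.053
v -0.212 1.422 -0.88
v 3.1 -0.859 3.32
v 3.92 -0.66 2.979
v 3.1 0.099 3.88
v 3.4 -0.426 2.578
v 2.705 -0.445 2.612
v 2.241 -0.707 3.06
v 2.28 -1.058 3.661
v 2.799 -1.293 4.061
v 3.494 -1.273 4.027
v 3.959 -1.011 3.579
v 3.149 -0.945 -1.574
v 2.436 -1.563 -0.723
v 3.111 0.016 -0.908
v 2.398 -0.601 -0.057
v 4.522 -1.439 -0.783
v 3.809 -2.056 0.068
v 4.484 -0.477 -0.117
v 3.771 -1.095 0.734
v -1.689 -0.425 -1.921
v -1.157 -0.452 -2.778
v -0.583 -1.388 -1.202
v -0.051 -1.415 -2.059
v -0.11 -0.559 -1.529
v -0.793 0.037 -1.973
v -0.947 -1.877 -2.007
v -1.63 -1.281 -2.451
v -0.698 -1.349 -2.831
v -0.18 -0.535 -2.535
v -1.56 -1.305 -1.445
v -1.042 -0.491 -1.149
f 2 4 1
f 5 2 1
f 1 4 3
f 3 5 1
f 2 8 4
f 6 2 5
f 6 8 2
f 4 8 3
f 7 5 3
f 3 8 7
f 7 6 5
f 8 6 7
f 10 9 13
f 10 13 11
f 11 13 14
f 11 14 12
f 13 9 15
f 13 15 14
f 14 15 16
f 14 16 12
f 15 9 17
f 15 17 16
f 16 17 18
f 16 18 12
f 17 9 19
f 17 19 18
f 18 19 20
f 18 20 12
f 19 9 21
f 19 21 20
f 20 21 22
f 20 22 12
f 21 9 23
f 21 23 22
f 22 23 24
f 22 24 12
f 23 9 25
f 23 25 24
f 24 25 26
f 24 26 12
f 25 9 10
f 25 10 26
f 26 10 11
f 26 11 12
f 28 27 30
f 28 30 29
f 30 27 31
f 30 31 29
f 31 27 32
f 31 32 29
f 32 27 33
f 32 33 29
f 33 27 34
f 33 34 29
f 34 27 35
f 34 35 29
f 35 27 36
f 35 36 29
f 36 27 28
f 36 28 29
f 38 40 37
f 41 38 37
f 37 40 39
f 39 41 37
f 38 44 40
f 42 38 41
f 42 44 38
f 40 44 39
f 43 41 39
f 39 44 43
f 43 42 41
f 44 42 43
f 45 56 50
f 45 50 46
f 45 46 52
f 45 52 55
f 45 55 56
f 46 50 54
f 50 56 49
f 56 55 47
f 55 52 51
f 52 46 53
f 48 54 49
f 48 49 47
f 48 47 51
f 48 51 53
f 48 53 54
f 49 54 50
f 47 49 56
f 51 47 55
f 53 51 52
f 54 53 46



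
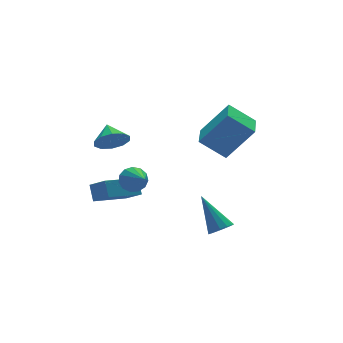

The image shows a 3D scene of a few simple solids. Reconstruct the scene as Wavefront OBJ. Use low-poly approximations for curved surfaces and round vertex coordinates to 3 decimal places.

v -1.52 -0.495 1.578
v -1.04 -0.294 2.032
v -1.74 -1.965 2.462
v -1.381 -0.162 2.166
v -1.765 -0.136 2.114
v -2.071 -0.224 1.891
v -2.203 -0.397 1.569
v -2.117 -0.602 1.25
v -1.842 -0.773 1.035
v -1.464 -0.855 0.992
v -1.104 -0.823 1.136
v -0.876 -0.687 1.419
v -0.852 -0.489 1.753
v 2.222 -1.854 -2.182
v 2.6 -2.208 -1.79
v 2.018 -0.426 -0.698
v 2.824 -1.985 -1.974
v 2.857 -1.719 -2.224
v 2.689 -1.497 -2.461
v 2.372 -1.388 -2.61
v 2.008 -1.426 -2.623
v 1.712 -1.601 -2.496
v 1.578 -1.856 -2.27
v 1.649 -2.11 -2.015
v 1.901 -2.283 -1.814
v 2.256 -2.319 -1.73
v 4.64 -0.771 2.969
v 3.651 0.013 3.935
v 3.457 -0.211 1.301
v 2.467 0.574 2.267
v 5.513 0.546 2.793
v 4.523 1.331 3.759
v 4.329 1.107 1.125
v 3.34 1.891 2.091
v -0.955 2.994 -1.737
v -0.817 3.603 -0.982
v -1.274 3.939 -2.44
v -1.136 4.548 -1.685
v 0.936 3.232 -2.275
v 1.074 3.841 -1.52
v 0.617 4.177 -2.978
v 0.755 4.786 -2.223
v -0.551 3.317 1.786
v 0.113 3.487 1.219
v -0.309 4.263 2.354
v -0.344 3.722 1.022
v -0.88 3.802 1.117
v -1.29 3.697 1.468
v -1.418 3.446 1.94
v -1.215 3.146 2.354
v -0.758 2.911 2.551
v -0.222 2.831 2.456
v 0.188 2.937 2.105
v 0.316 3.187 1.633
f 2 1 4
f 2 4 3
f 4 1 5
f 4 5 3
f 5 1 6
f 5 6 3
f 6 1 7
f 6 7 3
f 7 1 8
f 7 8 3
f 8 1 9
f 8 9 3
f 9 1 10
f 9 10 3
f 10 1 11
f 10 11 3
f 11 1 12
f 11 12 3
f 12 1 13
f 12 13 3
f 13 1 2
f 13 2 3
f 15 14 17
f 15 17 16
f 17 14 18
f 17 18 16
f 18 14 19
f 18 19 16
f 19 14 20
f 19 20 16
f 20 14 21
f 20 21 16
f 21 14 22
f 21 22 16
f 22 14 23
f 22 23 16
f 23 14 24
f 23 24 16
f 24 14 25
f 24 25 16
f 25 14 26
f 25 26 16
f 26 14 15
f 26 15 16
f 28 30 27
f 31 28 27
f 27 30 29
f 29 31 27
f 28 34 30
f 32 28 31
f 32 34 28
f 30 34 29
f 33 31 29
f 29 34 33
f 33 32 31
f 34 32 33
f 36 38 35
f 39 36 35
f 35 38 37
f 37 39 35
f 36 42 38
f 40 36 39
f 40 42 36
f 38 42 37
f 41 39 37
f 37 42 41
f 41 40 39
f 42 40 41
f 44 43 46
f 44 46 45
f 46 43 47
f 46 47 45
f 47 43 48
f 47 48 45
f 48 43 49
f 48 49 45
f 49 43 50
f 49 50 45
f 50 43 51
f 50 51 45
f 51 43 52
f 51 52 45
f 52 43 53
f 52 53 45
f 53 43 54
f 53 54 45
f 54 43 44
f 54 44 45



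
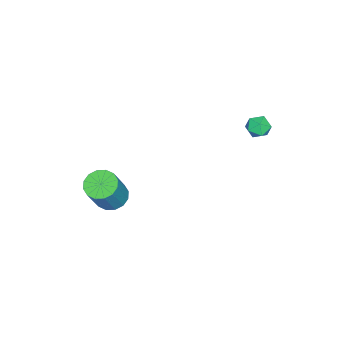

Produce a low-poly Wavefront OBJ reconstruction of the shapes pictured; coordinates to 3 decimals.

v -0.643 2.766 3.198
v -0.095 2.539 2.954
v -1.065 1.821 3.126
v -0.517 1.594 2.882
v -0.543 1.777 3.496
v -0.282 2.361 3.541
v -0.878 1.999 2.539
v -0.617 2.583 2.584
v -0.24 2.065 2.547
v -0.033 1.928 3.138
v -1.127 2.432 2.942
v -0.92 2.295 3.533
v 1.989 -3.697 -1.966
v 2.615 -4.039 -2.328
v 3.558 -4.084 -0.656
v 2.931 -3.743 -0.294
v 2.684 -3.631 -2.356
v 3.627 -3.677 -0.684
v 2.567 -3.242 -2.28
v 3.509 -3.287 -0.608
v 2.294 -2.974 -2.119
v 3.237 -3.019 -0.447
v 1.94 -2.9 -1.917
v 2.883 -2.946 -0.245
v 1.599 -3.04 -1.729
v 2.542 -3.085 -0.057
v 1.362 -3.356 -1.604
v 2.305 -3.401 0.068
v 1.293 -3.763 -1.576
v 2.236 -3.809 0.096
v 1.411 -4.153 -1.652
v 2.353 -4.198 0.02
v 1.683 -4.421 -1.813
v 2.626 -4.466 -0.141
v 2.037 -4.494 -2.015
v 2.98 -4.54 -0.343
v 2.378 -4.355 -2.203
v 3.321 -4.4 -0.531
f 1 12 6
f 1 6 2
f 1 2 8
f 1 8 11
f 1 11 12
f 2 6 10
f 6 12 5
f 12 11 3
f 11 8 7
f 8 2 9
f 4 10 5
f 4 5 3
f 4 3 7
f 4 7 9
f 4 9 10
f 5 10 6
f 3 5 12
f 7 3 11
f 9 7 8
f 10 9 2
f 14 13 17
f 14 17 15
f 15 17 18
f 15 18 16
f 17 13 19
f 17 19 18
f 18 19 20
f 18 20 16
f 19 13 21
f 19 21 20
f 20 21 22
f 20 22 16
f 21 13 23
f 21 23 22
f 22 23 24
f 22 24 16
f 23 13 25
f 23 25 24
f 24 25 26
f 24 26 16
f 25 13 27
f 25 27 26
f 26 27 28
f 26 28 16
f 27 13 29
f 27 29 28
f 28 29 30
f 28 30 16
f 29 13 31
f 29 31 30
f 30 31 32
f 30 32 16
f 31 13 33
f 31 33 32
f 32 33 34
f 32 34 16
f 33 13 35
f 33 35 34
f 34 35 36
f 34 36 16
f 35 13 37
f 35 37 36
f 36 37 38
f 36 38 16
f 37 13 14
f 37 14 38
f 38 14 15
f 38 15 16



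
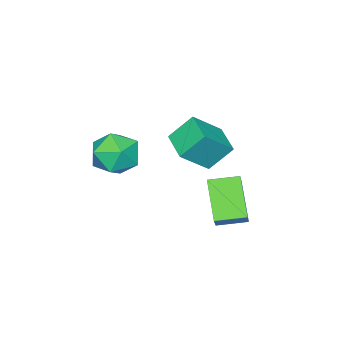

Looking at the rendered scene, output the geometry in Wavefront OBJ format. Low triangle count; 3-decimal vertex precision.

v 0.013 1.761 -0.508
v -0.983 0.619 0.902
v -0.864 2.757 -0.322
v -1.86 1.614 1.088
v 0.76 2.246 0.412
v -0.236 1.103 1.822
v -0.117 3.241 0.598
v -1.113 2.099 2.008
v 1.171 -1.313 2.423
v 1.789 -1.642 3.384
v 0.791 -3.158 2.036
v 1.409 -3.487 2.997
v 0.374 -2.917 3.122
v 0.608 -1.777 3.362
v 1.972 -3.023 2.058
v 2.206 -1.883 2.298
v 2.284 -2.699 3.158
v 1.296 -2.633 3.816
v 1.284 -2.167 1.604
v 0.296 -2.101 2.262
v 0.316 -0.442 4.042
v -0.392 0.24 5.122
v -0.858 0.092 2.935
v -1.566 0.774 4.015
v 1.126 0.806 3.785
v 0.418 1.488 4.865
v -0.048 1.34 2.678
v -0.756 2.022 3.758
f 2 4 1
f 5 2 1
f 1 4 3
f 3 5 1
f 2 8 4
f 6 2 5
f 6 8 2
f 4 8 3
f 7 5 3
f 3 8 7
f 7 6 5
f 8 6 7
f 9 20 14
f 9 14 10
f 9 10 16
f 9 16 19
f 9 19 20
f 10 14 18
f 14 20 13
f 20 19 11
f 19 16 15
f 16 10 17
f 12 18 13
f 12 13 11
f 12 11 15
f 12 15 17
f 12 17 18
f 13 18 14
f 11 13 20
f 15 11 19
f 17 15 16
f 18 17 10
f 22 24 21
f 25 22 21
f 21 24 23
f 23 25 21
f 22 28 24
f 26 22 25
f 26 28 22
f 24 28 23
f 27 25 23
f 23 28 27
f 27 26 25
f 28 26 27



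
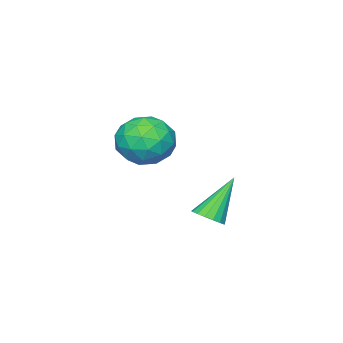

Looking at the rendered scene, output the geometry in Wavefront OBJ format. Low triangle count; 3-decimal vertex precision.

v 4.194 1.289 -0.586
v 4.562 1.802 -0.393
v 3.026 1.511 1.046
v 4.337 1.933 -0.572
v 4.079 1.917 -0.754
v 3.848 1.756 -0.898
v 3.696 1.489 -0.97
v 3.659 1.176 -0.954
v 3.744 0.888 -0.854
v 3.932 0.693 -0.693
v 4.181 0.634 -0.507
v 4.432 0.725 -0.339
v 4.63 0.946 -0.228
v 4.727 1.245 -0.199
v 4.702 1.554 -0.258
v 2.375 -2.038 2.137
v 3.43 -2.136 1.511
v 1.79 -3.804 1.429
v 2.845 -3.902 0.803
v 2.85 -3.968 2.031
v 3.212 -2.877 2.469
v 2.008 -3.063 0.471
v 2.37 -1.972 0.909
v 3.203 -2.77 0.481
v 3.723 -3.329 1.446
v 1.497 -2.611 1.494
v 2.017 -3.17 2.459
v 2.954 -1.932 1.886
v 2.266 -4.008 1.054
v 2.269 -4.047 1.776
v 2.889 -4.105 1.408
v 2.826 -2.367 2.449
v 3.446 -2.425 2.081
v 3.105 -3.502 2.387
v 1.774 -3.515 0.859
v 2.394 -3.573 0.491
v 2.331 -1.835 1.532
v 2.951 -1.893 1.164
v 2.115 -2.438 0.553
v 3.44 -2.362 0.913
v 3.096 -3.4 0.497
v 2.605 -2.907 0.302
v 2.817 -2.266 0.559
v 3.746 -2.691 1.48
v 3.402 -3.729 1.064
v 3.406 -3.768 1.786
v 3.618 -3.126 2.043
v 3.613 -3.064 0.874
v 1.818 -2.211 1.876
v 1.474 -3.249 1.46
v 1.602 -2.814 0.897
v 1.814 -2.172 1.154
v 2.124 -2.54 2.443
v 1.78 -3.578 2.027
v 2.403 -3.674 2.381
v 2.615 -3.033 2.638
v 1.607 -2.876 2.066
f 2 1 4
f 2 4 3
f 4 1 5
f 4 5 3
f 5 1 6
f 5 6 3
f 6 1 7
f 6 7 3
f 7 1 8
f 7 8 3
f 8 1 9
f 8 9 3
f 9 1 10
f 9 10 3
f 10 1 11
f 10 11 3
f 11 1 12
f 11 12 3
f 12 1 13
f 12 13 3
f 13 1 14
f 13 14 3
f 14 1 15
f 14 15 3
f 15 1 2
f 15 2 3
f 16 53 32
f 53 27 56
f 32 56 21
f 53 56 32
f 16 32 28
f 32 21 33
f 28 33 17
f 32 33 28
f 16 28 37
f 28 17 38
f 37 38 23
f 28 38 37
f 16 37 49
f 37 23 52
f 49 52 26
f 37 52 49
f 16 49 53
f 49 26 57
f 53 57 27
f 49 57 53
f 17 33 44
f 33 21 47
f 44 47 25
f 33 47 44
f 21 56 34
f 56 27 55
f 34 55 20
f 56 55 34
f 27 57 54
f 57 26 50
f 54 50 18
f 57 50 54
f 26 52 51
f 52 23 39
f 51 39 22
f 52 39 51
f 23 38 43
f 38 17 40
f 43 40 24
f 38 40 43
f 19 45 31
f 45 25 46
f 31 46 20
f 45 46 31
f 19 31 29
f 31 20 30
f 29 30 18
f 31 30 29
f 19 29 36
f 29 18 35
f 36 35 22
f 29 35 36
f 19 36 41
f 36 22 42
f 41 42 24
f 36 42 41
f 19 41 45
f 41 24 48
f 45 48 25
f 41 48 45
f 20 46 34
f 46 25 47
f 34 47 21
f 46 47 34
f 18 30 54
f 30 20 55
f 54 55 27
f 30 55 54
f 22 35 51
f 35 18 50
f 51 50 26
f 35 50 51
f 24 42 43
f 42 22 39
f 43 39 23
f 42 39 43
f 25 48 44
f 48 24 40
f 44 40 17
f 48 40 44



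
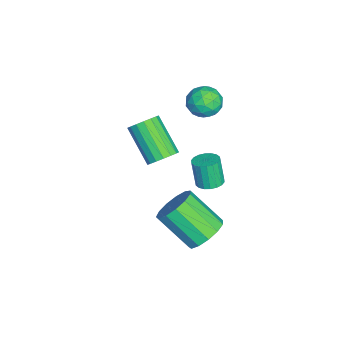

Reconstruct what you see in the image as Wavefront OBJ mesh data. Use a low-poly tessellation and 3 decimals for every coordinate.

v 0.079 0.511 -0.312
v 0.616 0.298 0.028
v -0.482 -0.583 1.212
v -1.019 -0.371 0.872
v 0.542 0.577 0.168
v -0.556 -0.304 1.351
v 0.363 0.841 0.197
v -0.736 -0.04 1.381
v 0.118 1.03 0.11
v -0.98 0.148 1.294
v -0.136 1.099 -0.073
v -1.234 0.217 1.111
v -0.34 1.034 -0.311
v -1.438 0.152 0.872
v -0.448 0.849 -0.55
v -1.547 -0.033 0.634
v -0.436 0.586 -0.734
v -1.534 -0.296 0.45
v -0.305 0.306 -0.821
v -1.404 -0.575 0.363
v -0.087 0.074 -0.792
v -1.185 -0.808 0.392
v 0.17 -0.059 -0.652
v -0.929 -0.941 0.531
v 0.406 -0.061 -0.435
v -0.693 -0.943 0.749
v 0.567 0.068 -0.189
v -0.532 -0.814 0.994
v 1.615 2.305 -3.498
v 2.473 2.09 -3.331
v 1.903 0.779 -2.094
v 1.045 0.995 -2.262
v 2.35 2.455 -3.001
v 1.78 1.144 -1.764
v 1.994 2.772 -2.829
v 1.424 1.462 -1.592
v 1.518 2.941 -2.869
v 0.947 1.631 -1.632
v 1.072 2.909 -3.109
v 0.502 1.598 -1.873
v 0.799 2.684 -3.473
v 0.229 1.374 -2.236
v 0.785 2.34 -3.845
v 0.215 1.029 -2.608
v 1.035 1.984 -4.106
v 0.464 0.673 -2.87
v 1.468 1.73 -4.175
v 0.898 0.42 -2.938
v 1.949 1.659 -4.029
v 1.378 0.349 -2.792
v 2.323 1.793 -3.714
v 1.753 0.483 -2.478
v -2.417 2.109 1.962
v -2.143 2.566 1.395
v -1.457 1.314 1.785
v -1.183 1.771 1.218
v -1.162 2.013 1.958
v -1.755 2.504 2.067
v -1.845 1.376 1.113
v -2.438 1.867 1.222
v -1.789 2.113 0.871
v -1.367 2.507 1.392
v -2.233 1.373 1.788
v -1.811 1.767 2.309
v -2.364 2.407 1.694
v -1.236 1.473 1.486
v -1.223 1.615 1.921
v -1.062 1.883 1.588
v -2.136 2.371 2.089
v -1.975 2.64 1.755
v -1.399 2.314 2.086
v -1.625 1.24 1.425
v -1.464 1.509 1.091
v -2.538 1.997 1.592
v -2.377 2.265 1.259
v -2.201 1.566 1.094
v -1.995 2.41 1.052
v -1.431 1.942 0.949
v -1.82 1.71 0.887
v -2.169 1.999 0.951
v -1.747 2.641 1.359
v -1.183 2.174 1.255
v -1.17 2.316 1.69
v -1.519 2.605 1.754
v -1.539 2.375 1.051
v -2.417 1.706 1.925
v -1.853 1.239 1.821
v -2.081 1.275 1.426
v -2.43 1.564 1.49
v -2.169 1.938 2.231
v -1.605 1.47 2.128
v -1.431 1.881 2.229
v -1.78 2.17 2.293
v -2.061 1.505 2.129
v 0.397 2.348 -1.361
v 0.928 2.164 -1.265
v 0.654 1.967 -0.124
v 0.123 2.152 -0.219
v 0.945 2.413 -1.218
v 0.671 2.216 -0.077
v 0.854 2.649 -1.199
v 0.579 2.452 -0.058
v 0.672 2.825 -1.212
v 0.398 2.628 -0.071
v 0.436 2.907 -1.255
v 0.161 2.71 -0.114
v 0.192 2.879 -1.318
v -0.082 2.682 -0.177
v -0.011 2.745 -1.39
v -0.286 2.548 -0.249
v -0.134 2.533 -1.456
v -0.408 2.336 -0.315
v -0.151 2.284 -1.503
v -0.425 2.087 -0.362
v -0.059 2.048 -1.522
v -0.334 1.851 -0.381
v 0.122 1.872 -1.509
v -0.152 1.675 -0.368
v 0.359 1.79 -1.466
v 0.084 1.593 -0.325
v 0.602 1.818 -1.403
v 0.328 1.621 -0.262
v 0.806 1.952 -1.331
v 0.531 1.755 -0.19
f 2 1 5
f 2 5 3
f 3 5 6
f 3 6 4
f 5 1 7
f 5 7 6
f 6 7 8
f 6 8 4
f 7 1 9
f 7 9 8
f 8 9 10
f 8 10 4
f 9 1 11
f 9 11 10
f 10 11 12
f 10 12 4
f 11 1 13
f 11 13 12
f 12 13 14
f 12 14 4
f 13 1 15
f 13 15 14
f 14 15 16
f 14 16 4
f 15 1 17
f 15 17 16
f 16 17 18
f 16 18 4
f 17 1 19
f 17 19 18
f 18 19 20
f 18 20 4
f 19 1 21
f 19 21 20
f 20 21 22
f 20 22 4
f 21 1 23
f 21 23 22
f 22 23 24
f 22 24 4
f 23 1 25
f 23 25 24
f 24 25 26
f 24 26 4
f 25 1 27
f 25 27 26
f 26 27 28
f 26 28 4
f 27 1 2
f 27 2 28
f 28 2 3
f 28 3 4
f 30 29 33
f 30 33 31
f 31 33 34
f 31 34 32
f 33 29 35
f 33 35 34
f 34 35 36
f 34 36 32
f 35 29 37
f 35 37 36
f 36 37 38
f 36 38 32
f 37 29 39
f 37 39 38
f 38 39 40
f 38 40 32
f 39 29 41
f 39 41 40
f 40 41 42
f 40 42 32
f 41 29 43
f 41 43 42
f 42 43 44
f 42 44 32
f 43 29 45
f 43 45 44
f 44 45 46
f 44 46 32
f 45 29 47
f 45 47 46
f 46 47 48
f 46 48 32
f 47 29 49
f 47 49 48
f 48 49 50
f 48 50 32
f 49 29 51
f 49 51 50
f 50 51 52
f 50 52 32
f 51 29 30
f 51 30 52
f 52 30 31
f 52 31 32
f 53 90 69
f 90 64 93
f 69 93 58
f 90 93 69
f 53 69 65
f 69 58 70
f 65 70 54
f 69 70 65
f 53 65 74
f 65 54 75
f 74 75 60
f 65 75 74
f 53 74 86
f 74 60 89
f 86 89 63
f 74 89 86
f 53 86 90
f 86 63 94
f 90 94 64
f 86 94 90
f 54 70 81
f 70 58 84
f 81 84 62
f 70 84 81
f 58 93 71
f 93 64 92
f 71 92 57
f 93 92 71
f 64 94 91
f 94 63 87
f 91 87 55
f 94 87 91
f 63 89 88
f 89 60 76
f 88 76 59
f 89 76 88
f 60 75 80
f 75 54 77
f 80 77 61
f 75 77 80
f 56 82 68
f 82 62 83
f 68 83 57
f 82 83 68
f 56 68 66
f 68 57 67
f 66 67 55
f 68 67 66
f 56 66 73
f 66 55 72
f 73 72 59
f 66 72 73
f 56 73 78
f 73 59 79
f 78 79 61
f 73 79 78
f 56 78 82
f 78 61 85
f 82 85 62
f 78 85 82
f 57 83 71
f 83 62 84
f 71 84 58
f 83 84 71
f 55 67 91
f 67 57 92
f 91 92 64
f 67 92 91
f 59 72 88
f 72 55 87
f 88 87 63
f 72 87 88
f 61 79 80
f 79 59 76
f 80 76 60
f 79 76 80
f 62 85 81
f 85 61 77
f 81 77 54
f 85 77 81
f 96 95 99
f 96 99 97
f 97 99 100
f 97 100 98
f 99 95 101
f 99 101 100
f 100 101 102
f 100 102 98
f 101 95 103
f 101 103 102
f 102 103 104
f 102 104 98
f 103 95 105
f 103 105 104
f 104 105 106
f 104 106 98
f 105 95 107
f 105 107 106
f 106 107 108
f 106 108 98
f 107 95 109
f 107 109 108
f 108 109 110
f 108 110 98
f 109 95 111
f 109 111 110
f 110 111 112
f 110 112 98
f 111 95 113
f 111 113 112
f 112 113 114
f 112 114 98
f 113 95 115
f 113 115 114
f 114 115 116
f 114 116 98
f 115 95 117
f 115 117 116
f 116 117 118
f 116 118 98
f 117 95 119
f 117 119 118
f 118 119 120
f 118 120 98
f 119 95 121
f 119 121 120
f 120 121 122
f 120 122 98
f 121 95 123
f 121 123 122
f 122 123 124
f 122 124 98
f 123 95 96
f 123 96 124
f 124 96 97
f 124 97 98



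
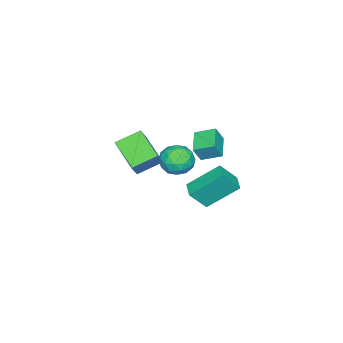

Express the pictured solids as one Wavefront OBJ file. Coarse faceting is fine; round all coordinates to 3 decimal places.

v 2.366 1.779 -0.536
v 2.953 1.094 0.548
v 1.513 3.215 0.834
v 2.1 2.53 1.918
v 3.16 2.33 -0.618
v 3.747 1.645 0.466
v 2.307 3.766 0.752
v 2.894 3.081 1.836
v -1.062 -4.898 -1.274
v -2.071 -3.862 -0.612
v -0.117 -3.378 -2.211
v -1.125 -2.342 -1.549
v -0.195 -4.758 -0.171
v -1.203 -3.722 0.491
v 0.751 -3.238 -1.108
v -0.258 -2.202 -0.446
v -1.223 -0.083 0.722
v -0.808 -0.342 1.662
v -1.55 0.995 1.163
v -1.135 0.736 2.103
v 0.035 0.464 0.317
v 0.45 0.205 1.257
v -0.292 1.542 0.758
v 0.123 1.283 1.698
v -1.481 -0.802 -0.446
v -0.47 -0.728 -0.68
v -1.59 -2.212 -1.36
v -0.579 -2.138 -1.594
v -0.872 -2.362 -0.621
v -0.805 -1.491 -0.056
v -1.255 -1.449 -1.984
v -1.188 -0.578 -1.419
v -0.33 -1.128 -1.631
v -0.093 -1.692 -0.788
v -1.967 -1.248 -1.252
v -1.73 -1.812 -0.409
v -0.966 -0.641 -0.483
v -1.094 -2.299 -1.557
v -1.267 -2.431 -0.985
v -0.672 -2.387 -1.123
v -1.163 -1.089 -0.116
v -0.569 -1.046 -0.254
v -0.805 -2.007 -0.219
v -1.491 -1.894 -1.786
v -0.897 -1.851 -1.924
v -1.388 -0.553 -0.917
v -0.793 -0.509 -1.055
v -1.255 -0.933 -1.821
v -0.289 -0.833 -1.179
v -0.353 -1.662 -1.717
v -0.751 -1.257 -1.946
v -0.711 -0.745 -1.613
v -0.15 -1.164 -0.684
v -0.214 -1.993 -1.221
v -0.387 -2.125 -0.649
v -0.347 -1.613 -0.317
v -0.068 -1.4 -1.243
v -1.846 -0.947 -0.819
v -1.91 -1.776 -1.356
v -1.713 -1.327 -1.723
v -1.673 -0.815 -1.391
v -1.707 -1.278 -0.323
v -1.771 -2.107 -0.861
v -1.349 -2.195 -0.427
v -1.309 -1.683 -0.094
v -1.992 -1.54 -0.797
f 2 4 1
f 5 2 1
f 1 4 3
f 3 5 1
f 2 8 4
f 6 2 5
f 6 8 2
f 4 8 3
f 7 5 3
f 3 8 7
f 7 6 5
f 8 6 7
f 10 12 9
f 13 10 9
f 9 12 11
f 11 13 9
f 10 16 12
f 14 10 13
f 14 16 10
f 12 16 11
f 15 13 11
f 11 16 15
f 15 14 13
f 16 14 15
f 18 20 17
f 21 18 17
f 17 20 19
f 19 21 17
f 18 24 20
f 22 18 21
f 22 24 18
f 20 24 19
f 23 21 19
f 19 24 23
f 23 22 21
f 24 22 23
f 25 62 41
f 62 36 65
f 41 65 30
f 62 65 41
f 25 41 37
f 41 30 42
f 37 42 26
f 41 42 37
f 25 37 46
f 37 26 47
f 46 47 32
f 37 47 46
f 25 46 58
f 46 32 61
f 58 61 35
f 46 61 58
f 25 58 62
f 58 35 66
f 62 66 36
f 58 66 62
f 26 42 53
f 42 30 56
f 53 56 34
f 42 56 53
f 30 65 43
f 65 36 64
f 43 64 29
f 65 64 43
f 36 66 63
f 66 35 59
f 63 59 27
f 66 59 63
f 35 61 60
f 61 32 48
f 60 48 31
f 61 48 60
f 32 47 52
f 47 26 49
f 52 49 33
f 47 49 52
f 28 54 40
f 54 34 55
f 40 55 29
f 54 55 40
f 28 40 38
f 40 29 39
f 38 39 27
f 40 39 38
f 28 38 45
f 38 27 44
f 45 44 31
f 38 44 45
f 28 45 50
f 45 31 51
f 50 51 33
f 45 51 50
f 28 50 54
f 50 33 57
f 54 57 34
f 50 57 54
f 29 55 43
f 55 34 56
f 43 56 30
f 55 56 43
f 27 39 63
f 39 29 64
f 63 64 36
f 39 64 63
f 31 44 60
f 44 27 59
f 60 59 35
f 44 59 60
f 33 51 52
f 51 31 48
f 52 48 32
f 51 48 52
f 34 57 53
f 57 33 49
f 53 49 26
f 57 49 53



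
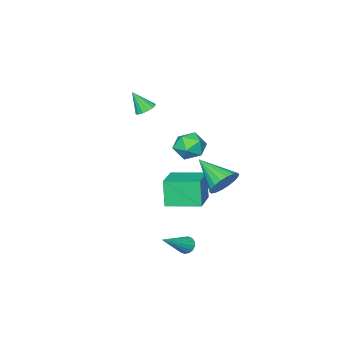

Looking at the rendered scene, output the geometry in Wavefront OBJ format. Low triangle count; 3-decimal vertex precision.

v 0.696 2.439 -3.916
v 0.97 2.604 -4.314
v 2.284 2.481 -2.804
v 0.881 2.823 -4.196
v 0.743 2.94 -4.003
v 0.593 2.922 -3.787
v 0.469 2.775 -3.606
v 0.407 2.538 -3.508
v 0.422 2.274 -3.519
v 0.51 2.055 -3.637
v 0.648 1.939 -3.83
v 0.799 1.957 -4.046
v 0.922 2.104 -4.227
v 0.985 2.341 -4.325
v -2.852 -2.356 -4.274
v -3.093 -2.726 -2.747
v -3.975 -0.897 -4.098
v -4.216 -1.267 -2.57
v -1.284 -1.213 -3.75
v -1.525 -1.583 -2.222
v -2.407 0.246 -3.573
v -2.648 -0.124 -2.046
v -1.166 1.492 1.091
v -0.65 0.857 0.731
v -1.65 0.543 2.069
v -1.134 -0.092 1.709
v -0.761 0.592 2.148
v -0.462 1.178 1.543
v -1.838 0.222 1.257
v -1.539 0.808 0.652
v -1.065 0.072 0.833
v -0.4 0.301 1.384
v -1.9 1.099 1.416
v -1.235 1.328 1.967
v -1.191 -2.447 2.643
v -0.643 -2.361 2.515
v -0.849 -3.033 3.717
v -0.723 -2.123 2.671
v -0.928 -1.972 2.819
v -1.204 -1.949 2.92
v -1.477 -2.058 2.947
v -1.673 -2.272 2.893
v -1.74 -2.533 2.772
v -1.66 -2.77 2.616
v -1.454 -2.921 2.468
v -1.178 -2.945 2.367
v -0.905 -2.836 2.34
v -0.709 -2.622 2.394
v -2.704 1.511 -1.477
v -2.451 1.942 -0.716
v -2.636 -0.211 -0.523
v -2.856 1.941 -0.689
v -3.23 1.855 -0.818
v -3.499 1.701 -1.078
v -3.612 1.509 -1.416
v -3.544 1.318 -1.767
v -3.31 1.165 -2.06
v -2.956 1.08 -2.237
v -2.552 1.082 -2.264
v -2.178 1.168 -2.135
v -1.908 1.322 -1.875
v -1.796 1.514 -1.537
v -1.863 1.705 -1.186
v -2.097 1.858 -0.893
f 2 1 4
f 2 4 3
f 4 1 5
f 4 5 3
f 5 1 6
f 5 6 3
f 6 1 7
f 6 7 3
f 7 1 8
f 7 8 3
f 8 1 9
f 8 9 3
f 9 1 10
f 9 10 3
f 10 1 11
f 10 11 3
f 11 1 12
f 11 12 3
f 12 1 13
f 12 13 3
f 13 1 14
f 13 14 3
f 14 1 2
f 14 2 3
f 16 18 15
f 19 16 15
f 15 18 17
f 17 19 15
f 16 22 18
f 20 16 19
f 20 22 16
f 18 22 17
f 21 19 17
f 17 22 21
f 21 20 19
f 22 20 21
f 23 34 28
f 23 28 24
f 23 24 30
f 23 30 33
f 23 33 34
f 24 28 32
f 28 34 27
f 34 33 25
f 33 30 29
f 30 24 31
f 26 32 27
f 26 27 25
f 26 25 29
f 26 29 31
f 26 31 32
f 27 32 28
f 25 27 34
f 29 25 33
f 31 29 30
f 32 31 24
f 36 35 38
f 36 38 37
f 38 35 39
f 38 39 37
f 39 35 40
f 39 40 37
f 40 35 41
f 40 41 37
f 41 35 42
f 41 42 37
f 42 35 43
f 42 43 37
f 43 35 44
f 43 44 37
f 44 35 45
f 44 45 37
f 45 35 46
f 45 46 37
f 46 35 47
f 46 47 37
f 47 35 48
f 47 48 37
f 48 35 36
f 48 36 37
f 50 49 52
f 50 52 51
f 52 49 53
f 52 53 51
f 53 49 54
f 53 54 51
f 54 49 55
f 54 55 51
f 55 49 56
f 55 56 51
f 56 49 57
f 56 57 51
f 57 49 58
f 57 58 51
f 58 49 59
f 58 59 51
f 59 49 60
f 59 60 51
f 60 49 61
f 60 61 51
f 61 49 62
f 61 62 51
f 62 49 63
f 62 63 51
f 63 49 64
f 63 64 51
f 64 49 50
f 64 50 51



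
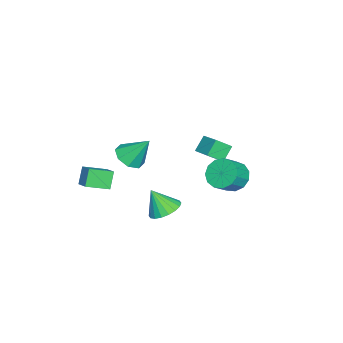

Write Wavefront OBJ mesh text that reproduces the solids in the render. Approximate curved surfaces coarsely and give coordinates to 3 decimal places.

v -2.658 0.856 -0.518
v -2.173 0.064 0.16
v -3.381 1.14 0.33
v -2.896 0.348 1.008
v -1.684 1.872 -0.028
v -1.199 1.08 0.65
v -2.407 2.156 0.82
v -1.922 1.364 1.498
v 1.745 3.445 1.402
v 2.336 4.192 1.097
v 3.265 3.783 1.893
v 2.675 3.035 2.198
v 2.045 4.389 1.538
v 2.974 3.98 2.334
v 1.659 4.286 1.935
v 2.589 3.877 2.731
v 1.301 3.916 2.164
v 2.23 3.507 2.959
v 1.084 3.397 2.15
v 2.013 2.987 2.946
v 1.076 2.892 1.899
v 2.005 2.483 2.695
v 1.282 2.563 1.49
v 2.211 2.154 2.286
v 1.634 2.514 1.054
v 2.563 2.105 1.849
v 2.022 2.76 0.727
v 2.951 2.351 1.523
v 2.322 3.224 0.615
v 3.251 2.815 1.411
v 2.439 3.757 0.753
v 3.368 3.348 1.549
v 0.808 -2.774 1.059
v 1.679 -3.143 1.351
v 0.792 -1.626 2.561
v 1.757 -2.544 0.894
v 1.279 -2.079 0.534
v 0.525 -2.021 0.481
v -0.063 -2.404 0.767
v -0.14 -3.004 1.225
v 0.338 -3.468 1.585
v 1.091 -3.526 1.637
v 2.723 -4.834 1.045
v 3.549 -4.124 1.57
v 2.013 -3.677 0.595
v 2.84 -2.966 1.12
v 3.36 -4.834 0.04
v 4.187 -4.123 0.565
v 2.651 -3.676 -0.41
v 3.477 -2.966 0.115
v 2.562 -0.151 -1.545
v 3.295 -0.74 -1.886
v 2.578 -0.949 -0.135
v 3.518 -0.404 -1.698
v 3.551 -0.017 -1.48
v 3.389 0.343 -1.275
v 3.062 0.605 -1.123
v 2.637 0.717 -1.055
v 2.197 0.657 -1.084
v 1.829 0.437 -1.204
v 1.607 0.101 -1.392
v 1.573 -0.286 -1.61
v 1.736 -0.646 -1.815
v 2.062 -0.908 -1.967
v 2.487 -1.02 -2.035
v 2.927 -0.96 -2.006
f 2 4 1
f 5 2 1
f 1 4 3
f 3 5 1
f 2 8 4
f 6 2 5
f 6 8 2
f 4 8 3
f 7 5 3
f 3 8 7
f 7 6 5
f 8 6 7
f 10 9 13
f 10 13 11
f 11 13 14
f 11 14 12
f 13 9 15
f 13 15 14
f 14 15 16
f 14 16 12
f 15 9 17
f 15 17 16
f 16 17 18
f 16 18 12
f 17 9 19
f 17 19 18
f 18 19 20
f 18 20 12
f 19 9 21
f 19 21 20
f 20 21 22
f 20 22 12
f 21 9 23
f 21 23 22
f 22 23 24
f 22 24 12
f 23 9 25
f 23 25 24
f 24 25 26
f 24 26 12
f 25 9 27
f 25 27 26
f 26 27 28
f 26 28 12
f 27 9 29
f 27 29 28
f 28 29 30
f 28 30 12
f 29 9 31
f 29 31 30
f 30 31 32
f 30 32 12
f 31 9 10
f 31 10 32
f 32 10 11
f 32 11 12
f 34 33 36
f 34 36 35
f 36 33 37
f 36 37 35
f 37 33 38
f 37 38 35
f 38 33 39
f 38 39 35
f 39 33 40
f 39 40 35
f 40 33 41
f 40 41 35
f 41 33 42
f 41 42 35
f 42 33 34
f 42 34 35
f 44 46 43
f 47 44 43
f 43 46 45
f 45 47 43
f 44 50 46
f 48 44 47
f 48 50 44
f 46 50 45
f 49 47 45
f 45 50 49
f 49 48 47
f 50 48 49
f 52 51 54
f 52 54 53
f 54 51 55
f 54 55 53
f 55 51 56
f 55 56 53
f 56 51 57
f 56 57 53
f 57 51 58
f 57 58 53
f 58 51 59
f 58 59 53
f 59 51 60
f 59 60 53
f 60 51 61
f 60 61 53
f 61 51 62
f 61 62 53
f 62 51 63
f 62 63 53
f 63 51 64
f 63 64 53
f 64 51 65
f 64 65 53
f 65 51 66
f 65 66 53
f 66 51 52
f 66 52 53



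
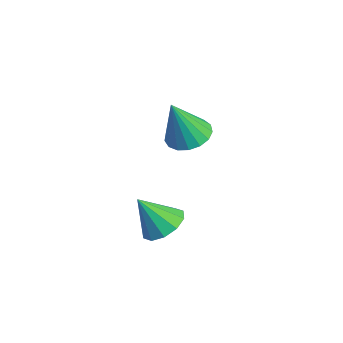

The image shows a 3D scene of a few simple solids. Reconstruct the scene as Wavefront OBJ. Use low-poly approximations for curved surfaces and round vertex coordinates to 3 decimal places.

v -0.676 -3.543 -3.37
v -0.166 -2.888 -2.813
v -1.124 -4.437 -1.91
v -0.746 -2.683 -2.866
v -1.3 -2.806 -3.111
v -1.616 -3.211 -3.455
v -1.572 -3.743 -3.767
v -1.186 -4.198 -3.928
v -0.606 -4.403 -3.875
v -0.052 -4.28 -3.63
v 0.263 -3.875 -3.286
v 0.22 -3.344 -2.974
v -2.093 -1.926 0.506
v -1.195 -2.276 0.327
v -1.987 -2.694 2.534
v -1.117 -1.842 0.487
v -1.262 -1.427 0.652
v -1.598 -1.127 0.783
v -2.047 -1.01 0.851
v -2.507 -1.103 0.84
v -2.872 -1.384 0.752
v -3.058 -1.79 0.609
v -3.024 -2.227 0.442
v -2.776 -2.595 0.289
v -2.372 -2.81 0.187
v -1.904 -2.822 0.157
v -1.479 -2.63 0.208
f 2 1 4
f 2 4 3
f 4 1 5
f 4 5 3
f 5 1 6
f 5 6 3
f 6 1 7
f 6 7 3
f 7 1 8
f 7 8 3
f 8 1 9
f 8 9 3
f 9 1 10
f 9 10 3
f 10 1 11
f 10 11 3
f 11 1 12
f 11 12 3
f 12 1 2
f 12 2 3
f 14 13 16
f 14 16 15
f 16 13 17
f 16 17 15
f 17 13 18
f 17 18 15
f 18 13 19
f 18 19 15
f 19 13 20
f 19 20 15
f 20 13 21
f 20 21 15
f 21 13 22
f 21 22 15
f 22 13 23
f 22 23 15
f 23 13 24
f 23 24 15
f 24 13 25
f 24 25 15
f 25 13 26
f 25 26 15
f 26 13 27
f 26 27 15
f 27 13 14
f 27 14 15

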